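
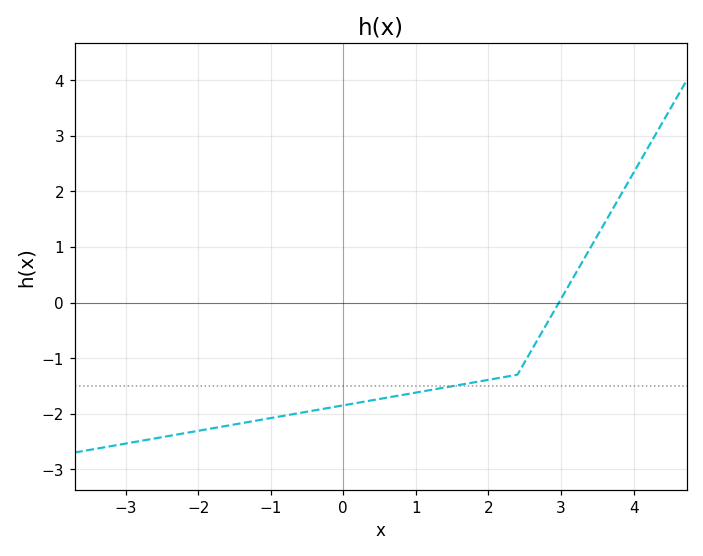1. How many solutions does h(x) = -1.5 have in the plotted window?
1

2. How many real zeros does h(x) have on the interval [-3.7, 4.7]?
1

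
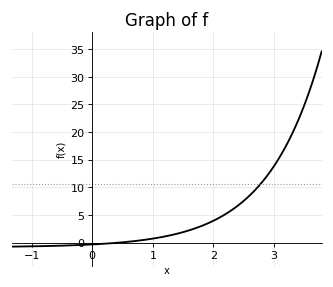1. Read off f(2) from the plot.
3.98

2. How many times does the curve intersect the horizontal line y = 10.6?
1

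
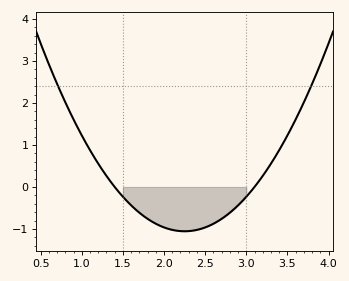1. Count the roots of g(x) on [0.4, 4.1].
2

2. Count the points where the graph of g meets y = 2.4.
2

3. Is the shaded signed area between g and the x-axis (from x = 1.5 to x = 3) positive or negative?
negative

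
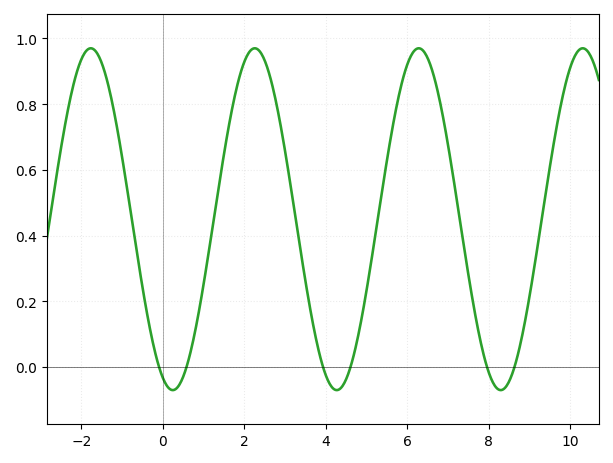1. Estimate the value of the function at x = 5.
0.24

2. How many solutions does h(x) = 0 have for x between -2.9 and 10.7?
6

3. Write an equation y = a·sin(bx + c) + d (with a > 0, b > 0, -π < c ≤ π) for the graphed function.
y = 0.52sin(1.6x - 2) + 0.45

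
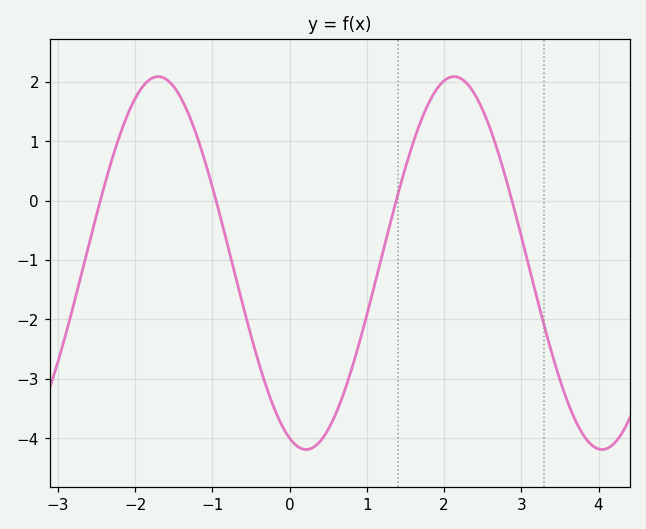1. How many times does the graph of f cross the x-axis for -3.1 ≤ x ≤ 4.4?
4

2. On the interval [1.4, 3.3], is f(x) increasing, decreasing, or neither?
neither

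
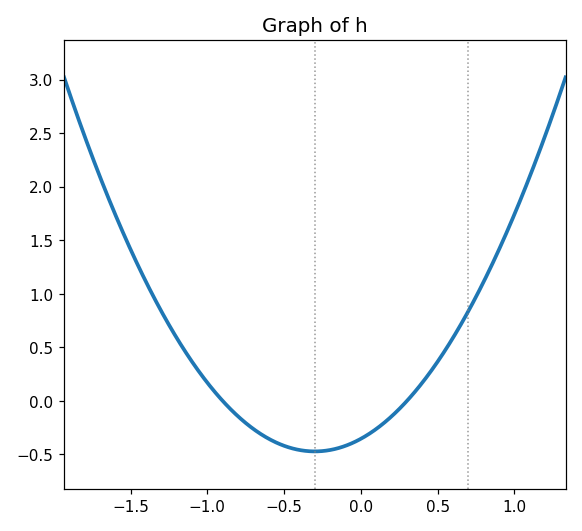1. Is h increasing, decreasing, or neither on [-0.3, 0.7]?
increasing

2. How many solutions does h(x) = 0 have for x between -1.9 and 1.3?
2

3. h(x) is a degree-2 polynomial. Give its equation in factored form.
y = 1.31(x + 0.9)(x - 0.3)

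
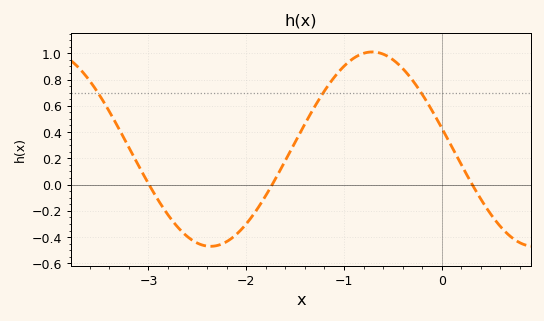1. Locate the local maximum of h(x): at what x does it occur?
-0.7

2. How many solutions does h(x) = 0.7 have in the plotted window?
3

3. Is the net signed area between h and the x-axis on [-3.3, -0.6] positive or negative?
positive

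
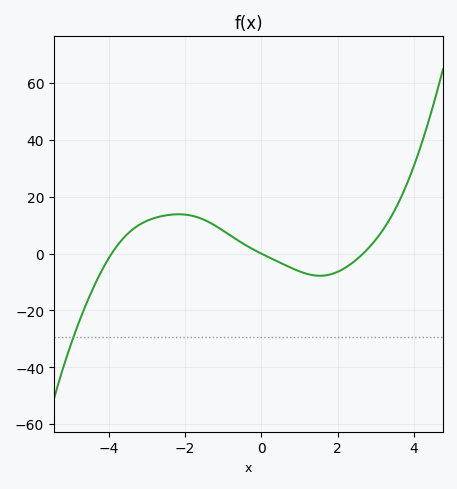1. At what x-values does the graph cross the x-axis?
-4, 0, 2.6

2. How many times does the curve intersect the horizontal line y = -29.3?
1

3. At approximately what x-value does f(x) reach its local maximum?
-2.2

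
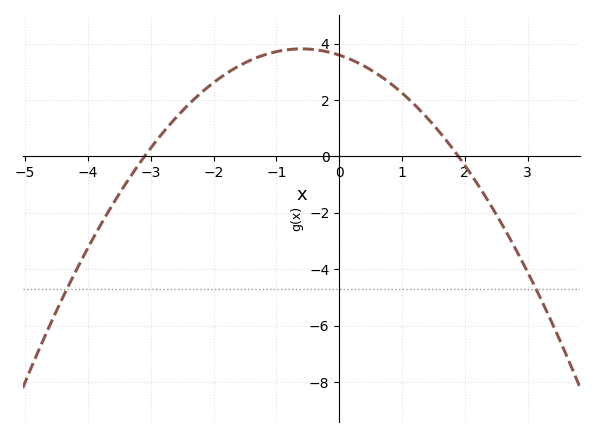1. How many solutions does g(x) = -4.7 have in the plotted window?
2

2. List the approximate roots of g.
-3.2, 2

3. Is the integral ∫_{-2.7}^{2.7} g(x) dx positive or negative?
positive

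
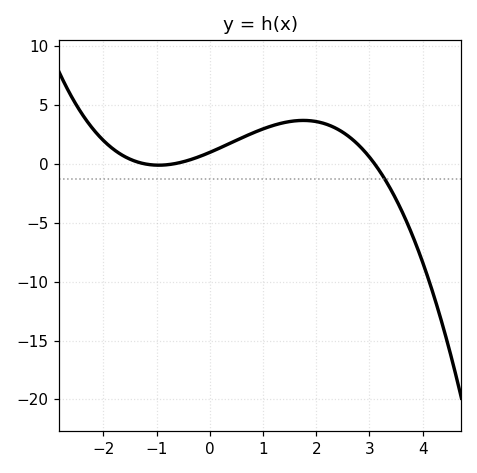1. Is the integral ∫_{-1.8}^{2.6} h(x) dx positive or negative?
positive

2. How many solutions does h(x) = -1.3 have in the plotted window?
1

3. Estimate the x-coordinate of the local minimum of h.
-0.958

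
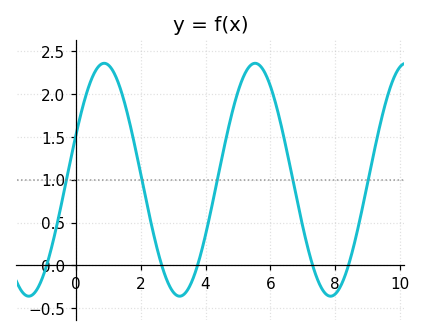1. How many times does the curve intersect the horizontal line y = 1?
5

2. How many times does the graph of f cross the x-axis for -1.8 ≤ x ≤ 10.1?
5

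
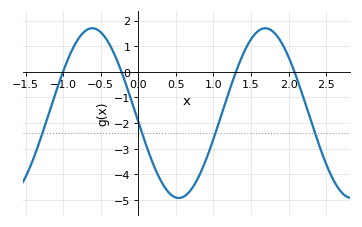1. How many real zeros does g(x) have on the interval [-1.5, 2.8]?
4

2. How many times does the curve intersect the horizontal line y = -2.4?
4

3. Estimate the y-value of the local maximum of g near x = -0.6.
1.7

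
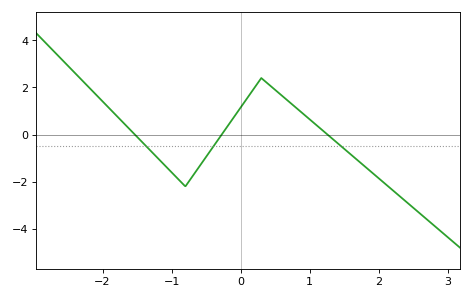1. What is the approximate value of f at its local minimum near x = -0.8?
-2.2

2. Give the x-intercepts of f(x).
-1.53, -0.274, 1.26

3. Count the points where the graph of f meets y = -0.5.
3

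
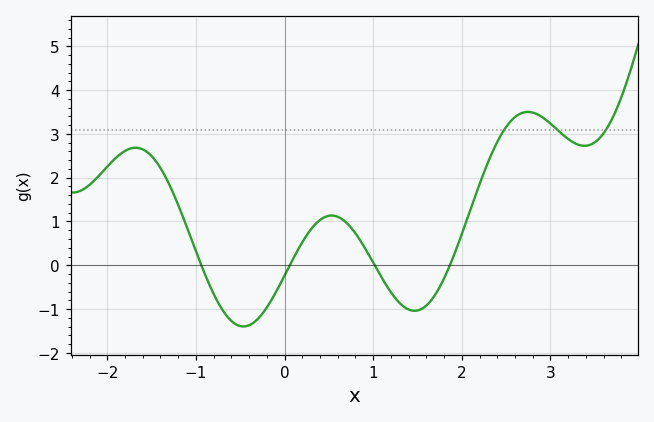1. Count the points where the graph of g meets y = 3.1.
3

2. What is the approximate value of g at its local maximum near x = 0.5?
1.1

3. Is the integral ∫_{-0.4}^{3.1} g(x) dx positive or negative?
positive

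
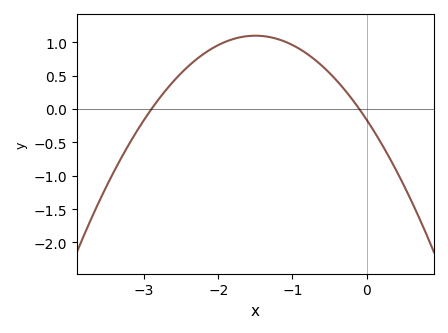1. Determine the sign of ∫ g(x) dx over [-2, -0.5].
positive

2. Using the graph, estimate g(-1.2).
1.05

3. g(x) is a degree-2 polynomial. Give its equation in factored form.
y = -0.56(x + 2.9)(x + 0.1)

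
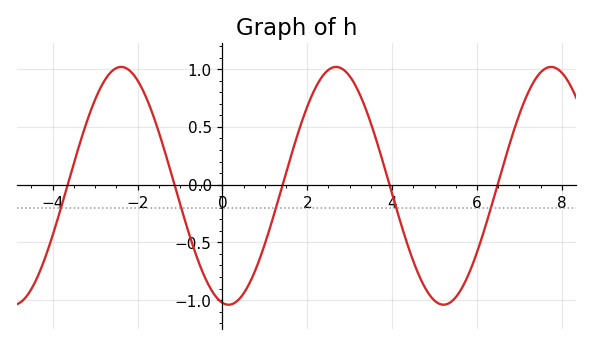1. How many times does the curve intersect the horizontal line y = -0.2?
5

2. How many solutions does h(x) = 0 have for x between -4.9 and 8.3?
5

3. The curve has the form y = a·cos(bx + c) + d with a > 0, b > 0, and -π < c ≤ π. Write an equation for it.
y = 1.03cos(1.2x + 3) - 0.01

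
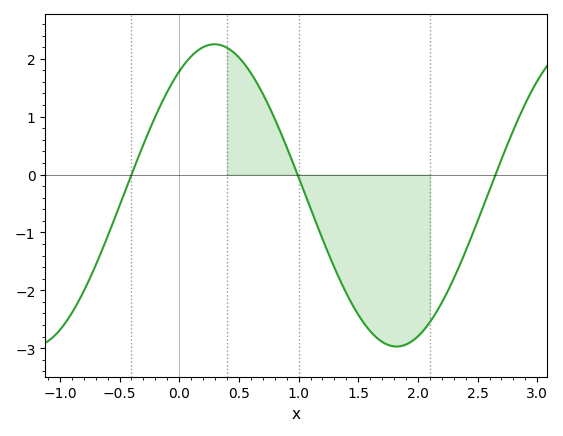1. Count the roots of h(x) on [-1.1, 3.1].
3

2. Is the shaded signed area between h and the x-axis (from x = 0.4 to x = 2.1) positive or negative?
negative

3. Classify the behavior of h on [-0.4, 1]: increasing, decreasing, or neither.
neither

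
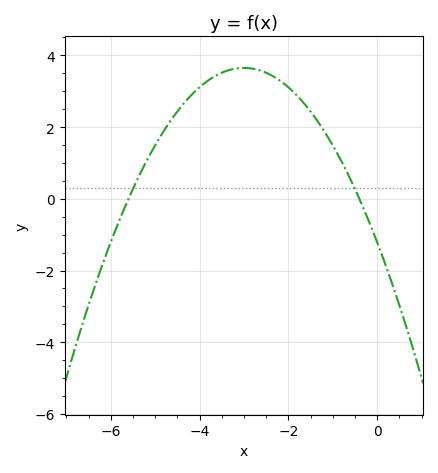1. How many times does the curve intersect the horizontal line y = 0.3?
2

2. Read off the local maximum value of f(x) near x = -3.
3.6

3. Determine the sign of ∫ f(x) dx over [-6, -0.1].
positive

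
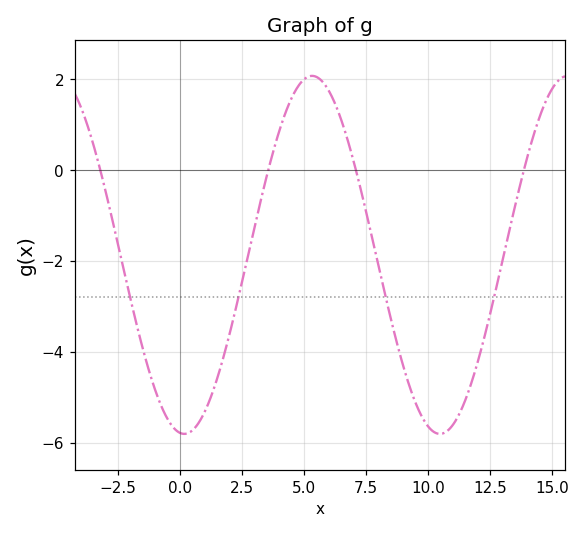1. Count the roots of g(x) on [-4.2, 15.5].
4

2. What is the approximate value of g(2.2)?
-3.2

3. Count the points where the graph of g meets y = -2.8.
4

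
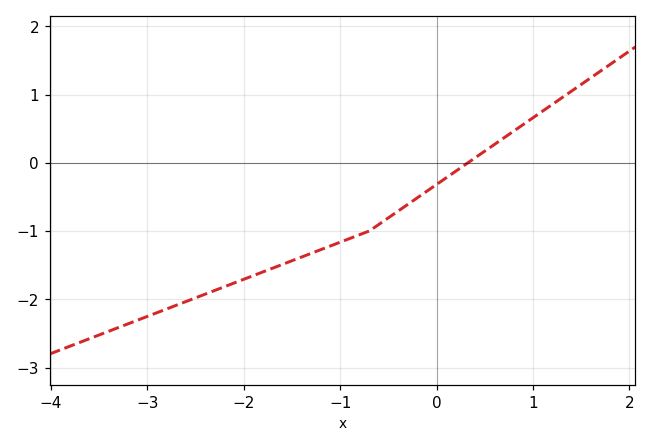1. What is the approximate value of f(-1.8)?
-1.6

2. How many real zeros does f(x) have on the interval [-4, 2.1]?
1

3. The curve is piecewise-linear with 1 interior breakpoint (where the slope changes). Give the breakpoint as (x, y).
(-0.7, -1)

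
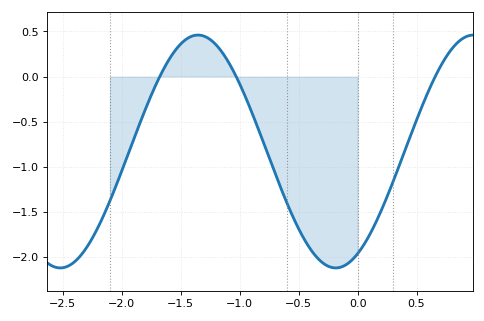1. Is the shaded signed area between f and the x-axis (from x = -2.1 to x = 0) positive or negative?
negative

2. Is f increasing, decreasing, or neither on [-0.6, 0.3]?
neither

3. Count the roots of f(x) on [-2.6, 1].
3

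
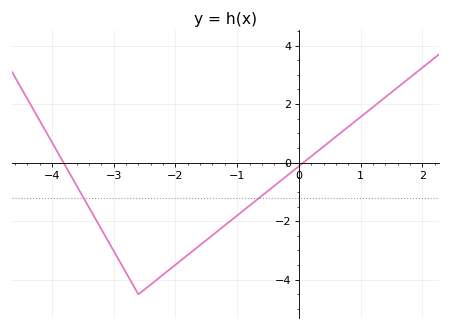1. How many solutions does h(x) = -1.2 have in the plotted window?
2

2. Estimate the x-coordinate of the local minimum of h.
-2.6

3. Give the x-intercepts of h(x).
-3.8, 0.1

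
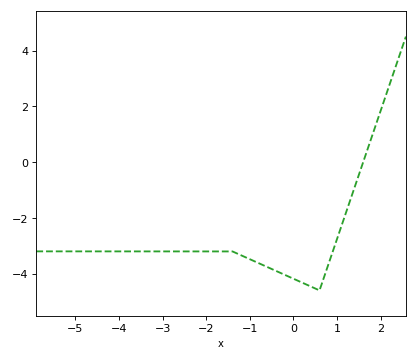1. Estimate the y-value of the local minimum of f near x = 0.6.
-4.6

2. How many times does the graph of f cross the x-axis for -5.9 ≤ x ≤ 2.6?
1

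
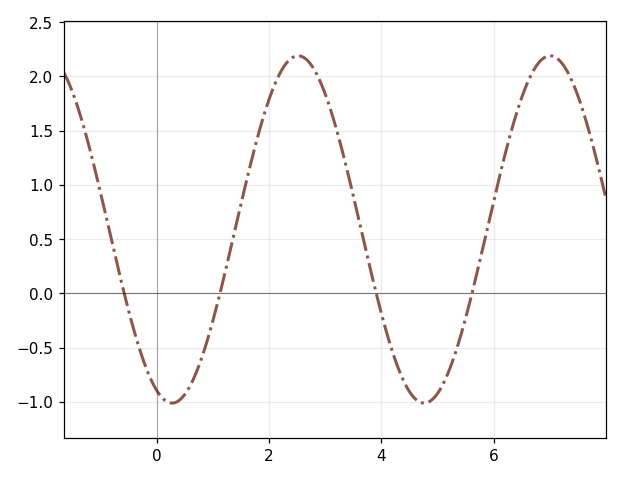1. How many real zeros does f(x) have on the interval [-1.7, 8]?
4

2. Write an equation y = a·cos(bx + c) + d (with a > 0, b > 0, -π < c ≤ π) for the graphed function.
y = 1.6cos(1.4x + 2.8) + 0.59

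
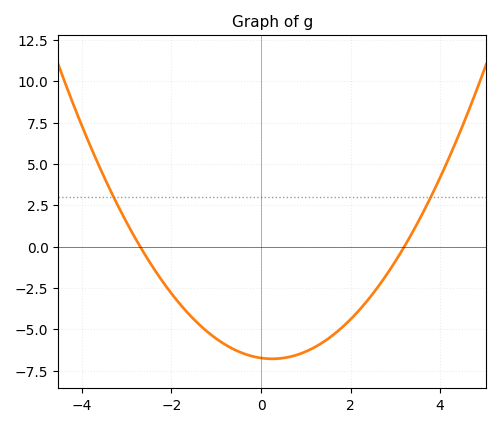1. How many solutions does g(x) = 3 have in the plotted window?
2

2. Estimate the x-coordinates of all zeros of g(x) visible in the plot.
-2.7, 3.2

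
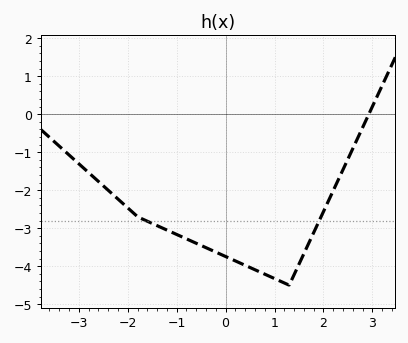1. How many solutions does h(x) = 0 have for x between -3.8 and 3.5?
1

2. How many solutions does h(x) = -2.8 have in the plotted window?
2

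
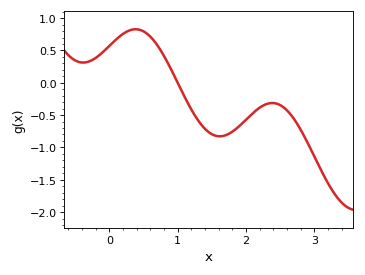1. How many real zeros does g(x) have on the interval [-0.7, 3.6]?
1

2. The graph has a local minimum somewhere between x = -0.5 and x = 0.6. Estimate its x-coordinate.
-0.4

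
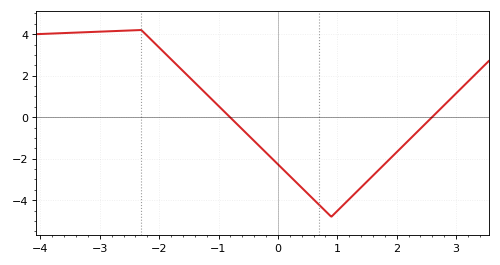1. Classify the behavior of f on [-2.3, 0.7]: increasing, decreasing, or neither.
decreasing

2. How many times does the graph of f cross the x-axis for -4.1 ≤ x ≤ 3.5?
2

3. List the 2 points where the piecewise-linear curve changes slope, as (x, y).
(-2.3, 4.2); (0.9, -4.8)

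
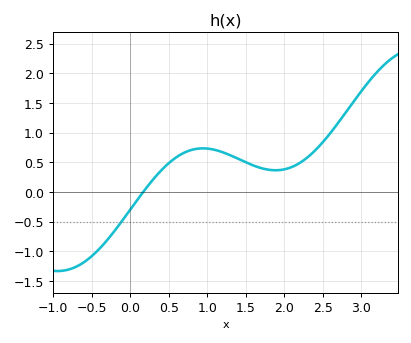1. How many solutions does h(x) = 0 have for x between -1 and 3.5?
1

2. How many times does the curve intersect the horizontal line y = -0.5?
1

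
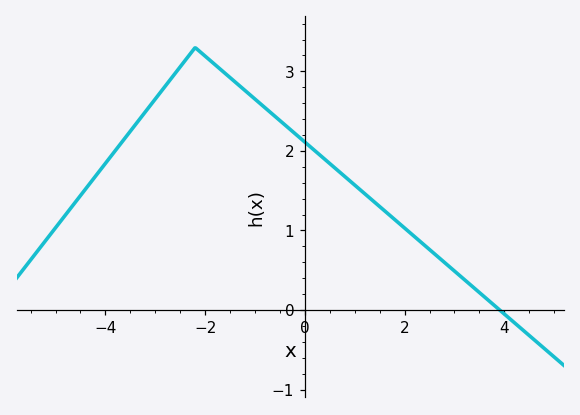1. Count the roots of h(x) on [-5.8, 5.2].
1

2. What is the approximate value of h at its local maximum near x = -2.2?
3.3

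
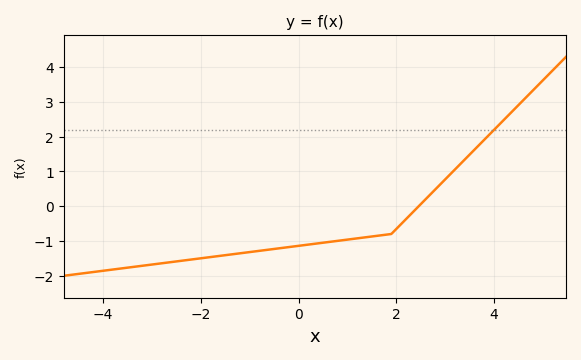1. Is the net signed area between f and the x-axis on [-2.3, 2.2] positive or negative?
negative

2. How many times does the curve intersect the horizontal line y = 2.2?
1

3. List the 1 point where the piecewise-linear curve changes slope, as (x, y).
(1.9, -0.8)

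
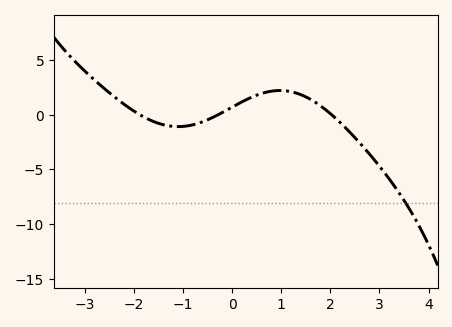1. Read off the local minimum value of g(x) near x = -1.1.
-1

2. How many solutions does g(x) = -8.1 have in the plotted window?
1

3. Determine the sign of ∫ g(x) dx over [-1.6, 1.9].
positive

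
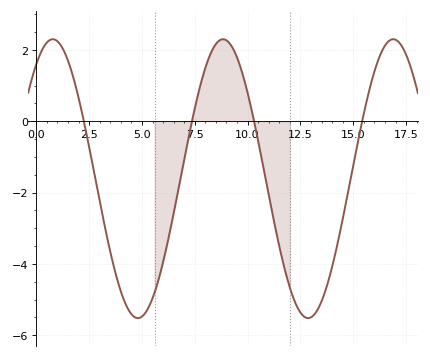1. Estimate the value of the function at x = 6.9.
-1.4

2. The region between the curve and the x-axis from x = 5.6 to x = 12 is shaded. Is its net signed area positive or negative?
negative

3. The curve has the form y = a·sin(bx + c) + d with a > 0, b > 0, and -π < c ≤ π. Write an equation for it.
y = 3.91sin(0.78x + 0.96) - 1.61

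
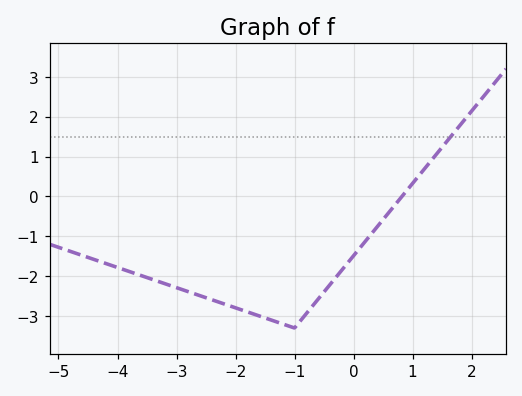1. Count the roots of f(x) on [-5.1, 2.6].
1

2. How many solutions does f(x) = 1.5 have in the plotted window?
1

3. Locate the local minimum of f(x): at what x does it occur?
-1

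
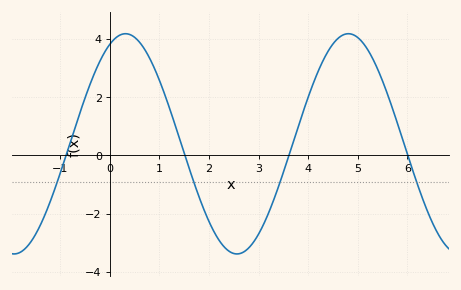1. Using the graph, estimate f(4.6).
4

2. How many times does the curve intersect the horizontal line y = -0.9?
4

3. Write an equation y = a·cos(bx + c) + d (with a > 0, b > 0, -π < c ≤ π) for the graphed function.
y = 3.78cos(1.4x - 0.45) + 0.4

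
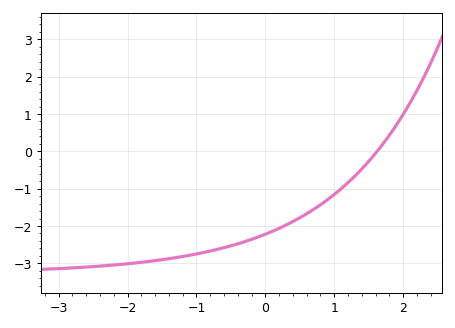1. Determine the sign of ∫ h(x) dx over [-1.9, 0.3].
negative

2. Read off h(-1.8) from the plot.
-3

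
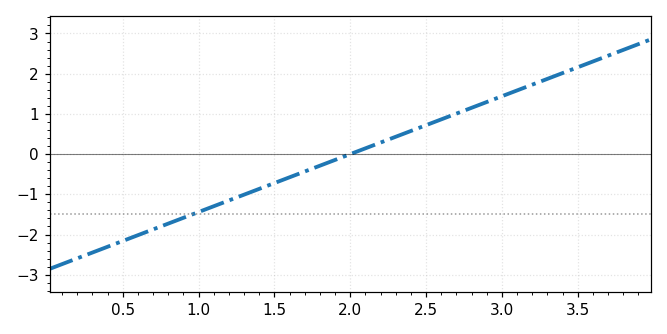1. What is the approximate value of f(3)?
1.4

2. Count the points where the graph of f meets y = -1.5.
1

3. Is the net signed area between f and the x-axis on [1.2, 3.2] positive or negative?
positive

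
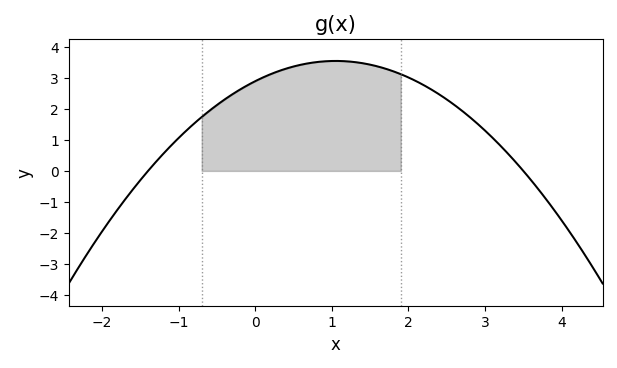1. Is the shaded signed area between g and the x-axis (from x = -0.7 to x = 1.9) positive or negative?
positive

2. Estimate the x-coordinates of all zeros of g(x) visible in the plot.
-1.4, 3.5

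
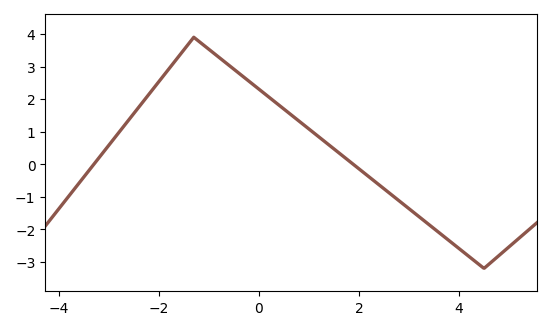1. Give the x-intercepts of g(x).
-3.2, 1.8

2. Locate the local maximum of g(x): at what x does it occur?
-1.4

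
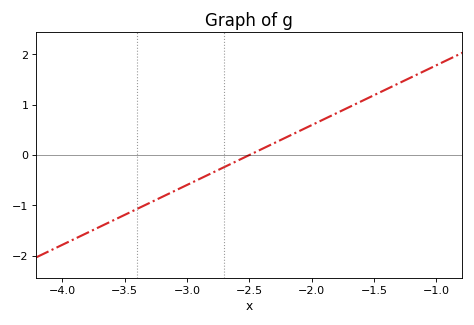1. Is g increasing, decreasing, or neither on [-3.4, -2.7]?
increasing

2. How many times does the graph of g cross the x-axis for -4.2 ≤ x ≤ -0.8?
1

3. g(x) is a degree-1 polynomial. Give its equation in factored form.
y = 1.19(x + 2.5)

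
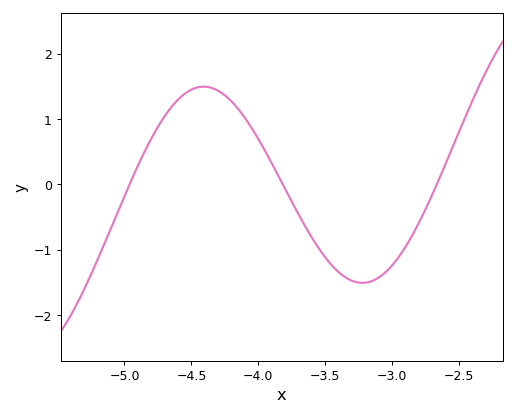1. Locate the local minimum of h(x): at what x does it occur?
-3.2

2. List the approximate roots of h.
-4.95, -3.8, -2.65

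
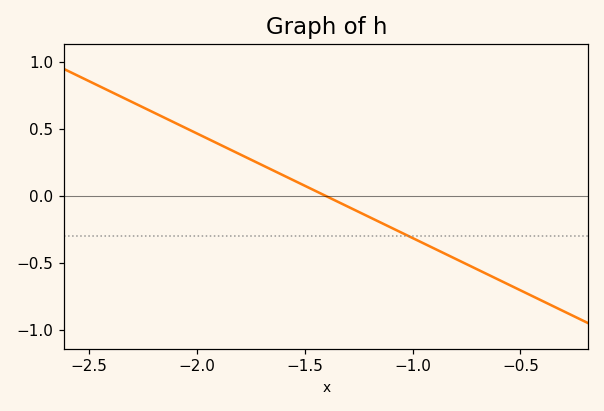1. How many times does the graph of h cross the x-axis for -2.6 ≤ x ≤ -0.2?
1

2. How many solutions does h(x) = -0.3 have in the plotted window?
1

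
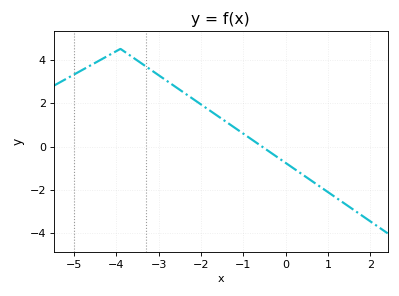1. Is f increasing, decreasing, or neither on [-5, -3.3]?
neither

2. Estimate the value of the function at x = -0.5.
0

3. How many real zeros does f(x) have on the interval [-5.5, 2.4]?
1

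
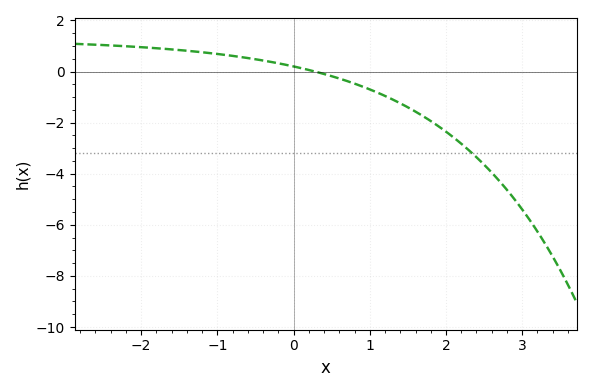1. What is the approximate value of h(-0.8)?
0.6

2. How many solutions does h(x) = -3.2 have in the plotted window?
1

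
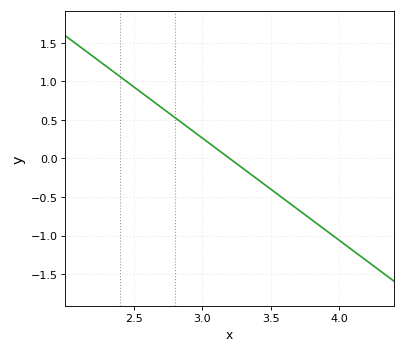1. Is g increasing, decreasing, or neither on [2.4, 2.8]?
decreasing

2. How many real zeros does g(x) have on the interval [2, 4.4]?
1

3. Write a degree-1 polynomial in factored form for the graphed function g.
y = -1.33(x - 3.2)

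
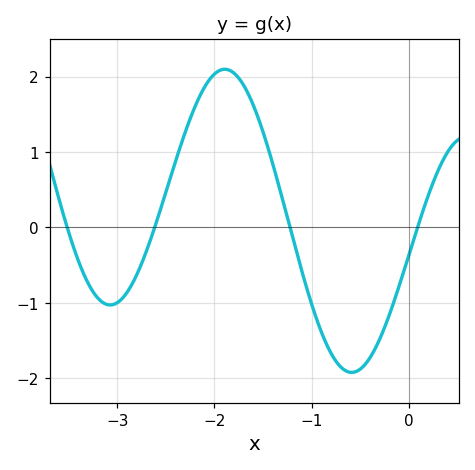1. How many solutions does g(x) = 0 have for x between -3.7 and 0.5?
4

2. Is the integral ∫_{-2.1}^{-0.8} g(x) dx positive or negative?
positive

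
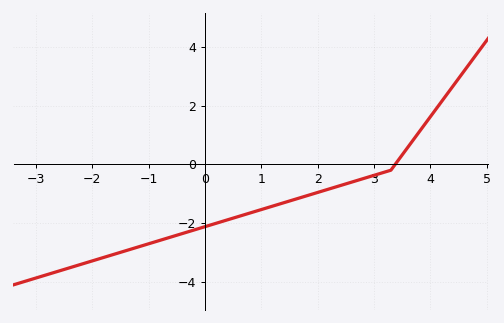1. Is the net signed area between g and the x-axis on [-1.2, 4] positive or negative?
negative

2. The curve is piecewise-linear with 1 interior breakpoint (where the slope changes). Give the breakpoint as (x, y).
(3.3, -0.2)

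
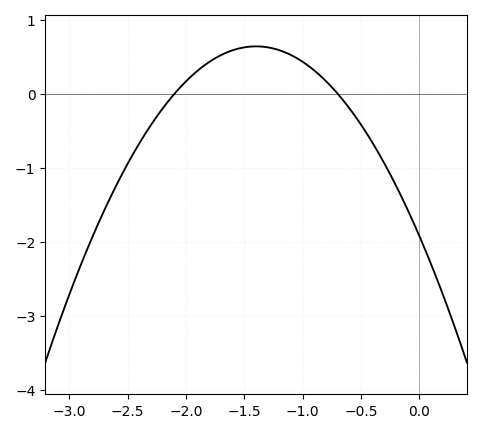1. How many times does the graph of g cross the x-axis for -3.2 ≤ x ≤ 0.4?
2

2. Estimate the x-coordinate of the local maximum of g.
-1.4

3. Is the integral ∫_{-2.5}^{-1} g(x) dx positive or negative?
positive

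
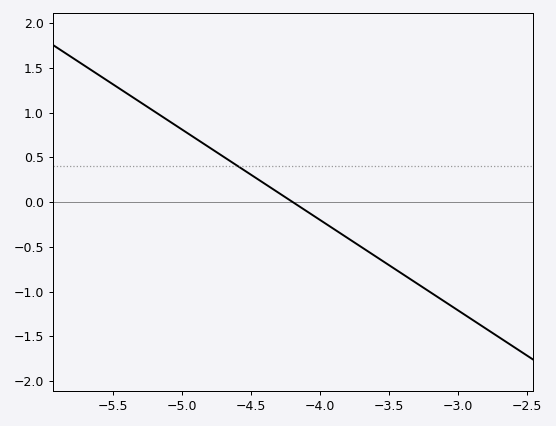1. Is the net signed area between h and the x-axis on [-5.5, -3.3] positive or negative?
positive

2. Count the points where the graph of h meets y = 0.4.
1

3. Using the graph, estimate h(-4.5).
0.3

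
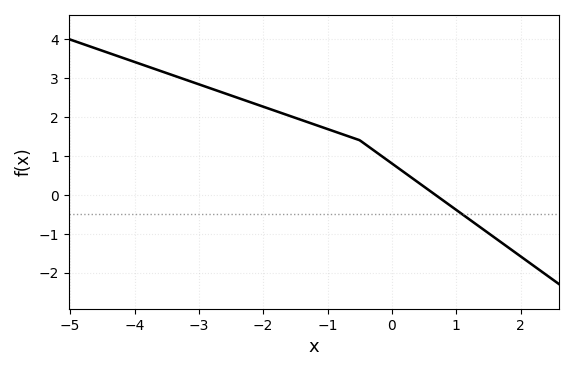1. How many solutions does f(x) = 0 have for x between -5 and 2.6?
1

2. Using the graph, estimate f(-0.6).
1.46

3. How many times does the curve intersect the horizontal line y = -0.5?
1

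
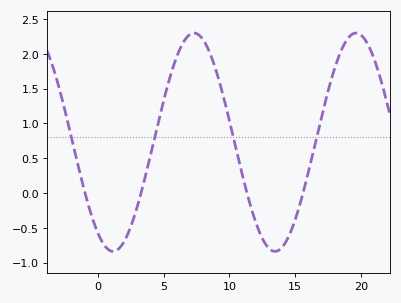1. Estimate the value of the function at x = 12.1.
-0.469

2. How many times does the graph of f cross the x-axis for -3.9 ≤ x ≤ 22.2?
4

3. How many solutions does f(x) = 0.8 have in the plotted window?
4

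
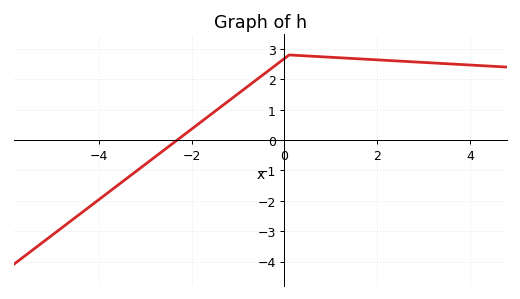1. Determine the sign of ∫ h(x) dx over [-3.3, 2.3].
positive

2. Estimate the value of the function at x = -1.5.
0.9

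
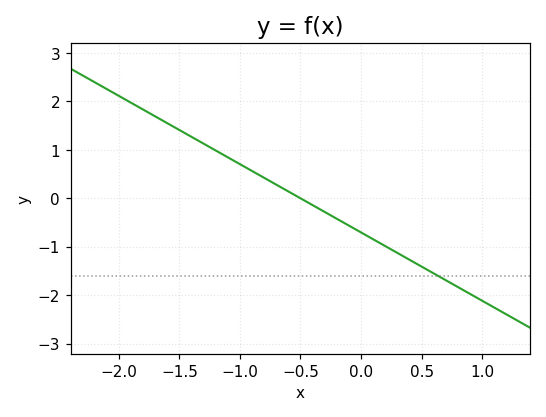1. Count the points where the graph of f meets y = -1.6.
1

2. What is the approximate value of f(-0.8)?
0.4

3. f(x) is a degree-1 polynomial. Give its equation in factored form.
y = -1.41(x + 0.5)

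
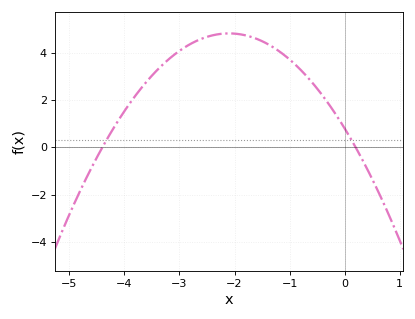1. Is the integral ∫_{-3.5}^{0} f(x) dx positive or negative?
positive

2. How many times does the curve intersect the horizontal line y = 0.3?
2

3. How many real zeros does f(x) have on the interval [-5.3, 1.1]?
2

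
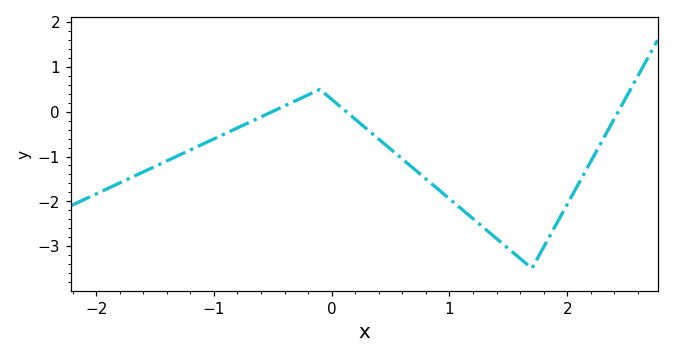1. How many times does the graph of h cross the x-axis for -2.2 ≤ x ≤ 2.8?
3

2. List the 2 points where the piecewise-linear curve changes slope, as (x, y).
(-0.1, 0.5); (1.7, -3.5)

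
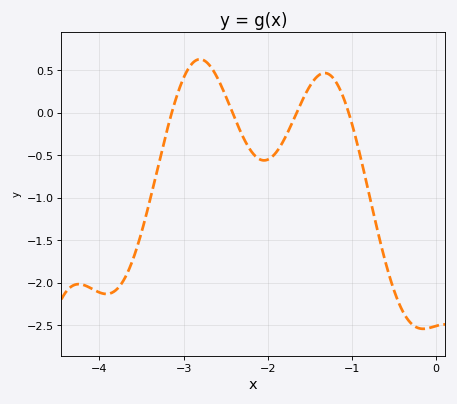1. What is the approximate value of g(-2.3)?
-0.273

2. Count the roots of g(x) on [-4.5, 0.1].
4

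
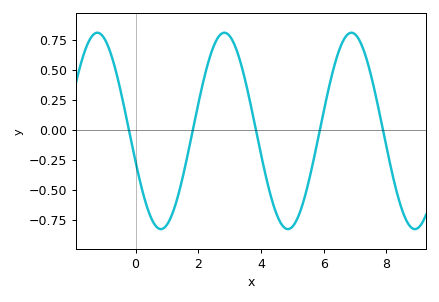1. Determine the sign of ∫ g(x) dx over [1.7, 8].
positive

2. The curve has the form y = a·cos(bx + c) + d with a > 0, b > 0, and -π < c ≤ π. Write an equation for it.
y = 0.82cos(1.6x + 1.9) - 0.01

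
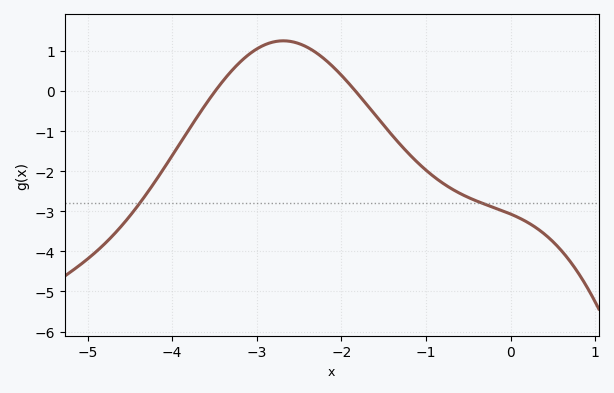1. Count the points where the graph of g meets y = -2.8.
2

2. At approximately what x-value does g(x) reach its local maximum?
-2.69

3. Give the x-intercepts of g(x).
-3.49, -1.83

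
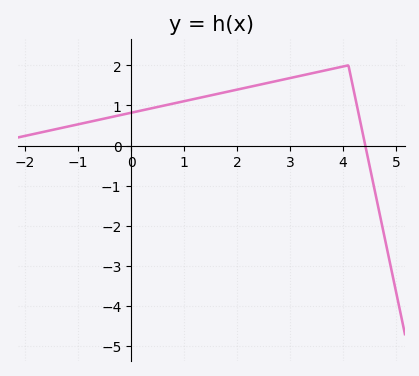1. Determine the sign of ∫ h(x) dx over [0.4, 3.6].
positive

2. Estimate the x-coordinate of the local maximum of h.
4.1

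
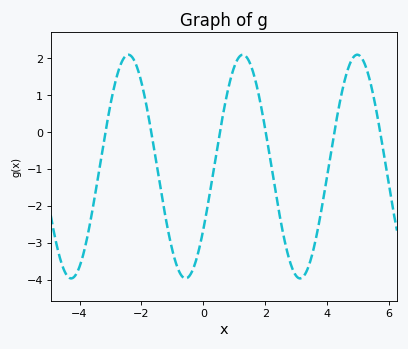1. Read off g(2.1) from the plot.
-0.44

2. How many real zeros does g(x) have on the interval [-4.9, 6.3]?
6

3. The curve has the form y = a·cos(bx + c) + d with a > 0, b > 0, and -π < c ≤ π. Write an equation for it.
y = 3.03cos(1.7x - 2.16) - 0.93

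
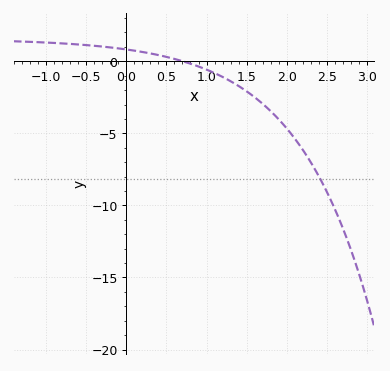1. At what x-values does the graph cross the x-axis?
0.7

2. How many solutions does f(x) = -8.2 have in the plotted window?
1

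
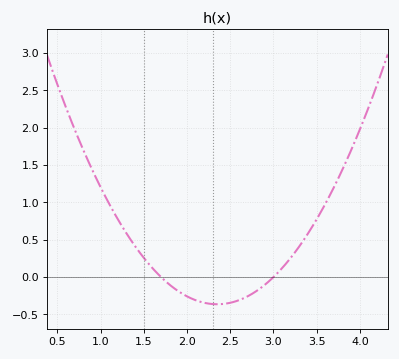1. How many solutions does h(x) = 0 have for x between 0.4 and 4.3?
2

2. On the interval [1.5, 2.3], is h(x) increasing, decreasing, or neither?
decreasing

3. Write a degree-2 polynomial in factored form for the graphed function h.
y = 0.86(x - 1.7)(x - 3)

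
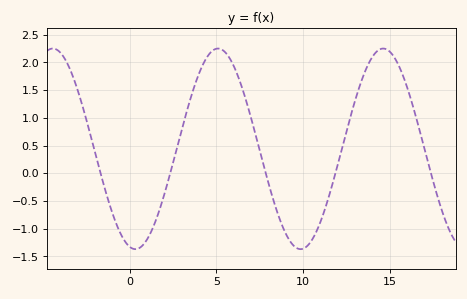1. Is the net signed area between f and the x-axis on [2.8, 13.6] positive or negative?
positive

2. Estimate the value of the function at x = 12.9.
1.21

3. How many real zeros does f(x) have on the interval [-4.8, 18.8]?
5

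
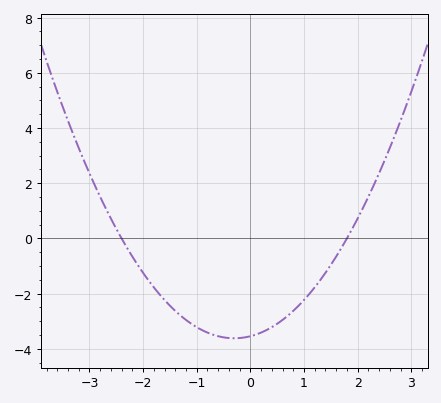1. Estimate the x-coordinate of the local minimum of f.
-0.3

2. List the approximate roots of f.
-2.4, 1.8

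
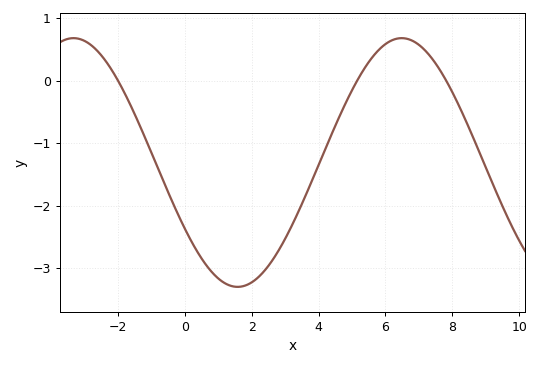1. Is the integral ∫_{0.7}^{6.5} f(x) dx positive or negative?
negative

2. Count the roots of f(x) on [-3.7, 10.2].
3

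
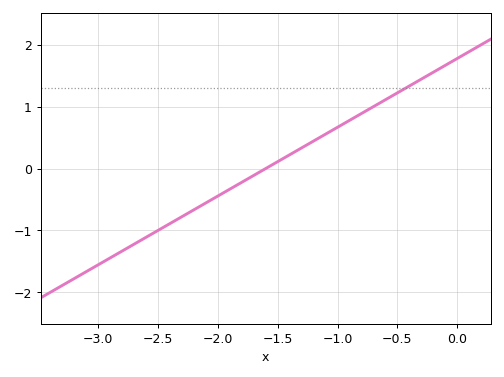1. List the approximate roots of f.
-1.6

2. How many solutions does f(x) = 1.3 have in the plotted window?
1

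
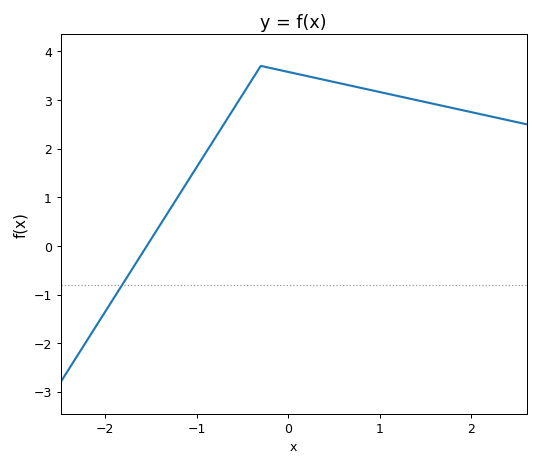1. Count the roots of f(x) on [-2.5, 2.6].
1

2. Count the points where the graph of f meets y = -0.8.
1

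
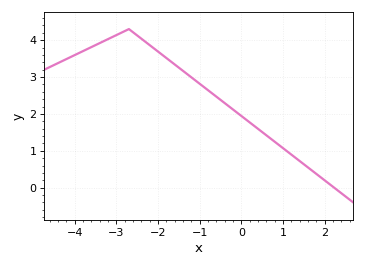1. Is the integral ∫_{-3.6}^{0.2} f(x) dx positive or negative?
positive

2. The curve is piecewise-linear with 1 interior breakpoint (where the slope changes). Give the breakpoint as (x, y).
(-2.7, 4.3)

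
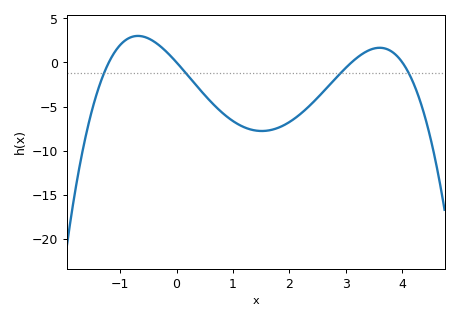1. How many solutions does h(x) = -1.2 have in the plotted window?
4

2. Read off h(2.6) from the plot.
-3.32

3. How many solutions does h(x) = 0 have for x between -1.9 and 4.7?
4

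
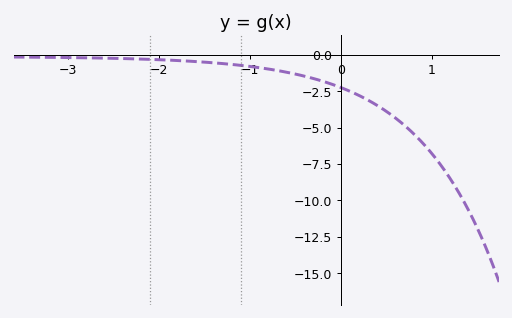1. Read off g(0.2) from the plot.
-2.8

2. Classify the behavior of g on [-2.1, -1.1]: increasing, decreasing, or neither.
decreasing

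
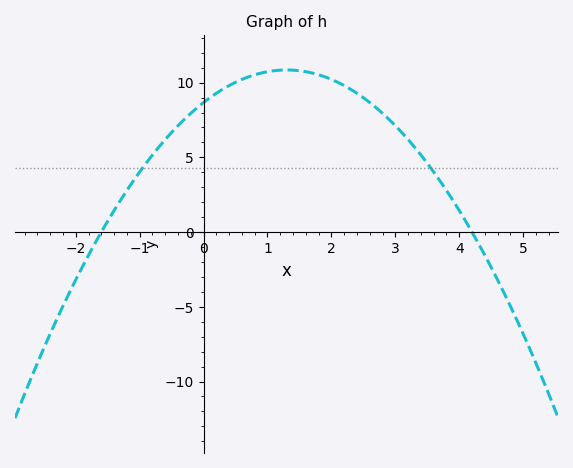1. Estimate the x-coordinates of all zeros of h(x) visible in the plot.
-1.6, 4.2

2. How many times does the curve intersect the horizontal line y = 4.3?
2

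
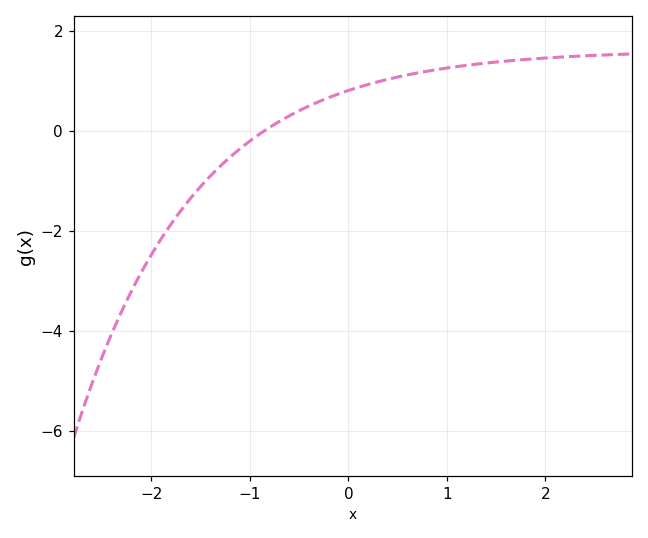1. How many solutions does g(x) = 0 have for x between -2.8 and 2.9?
1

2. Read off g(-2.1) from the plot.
-2.83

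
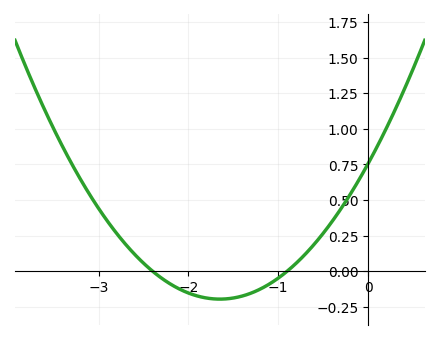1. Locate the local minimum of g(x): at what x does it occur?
-1.65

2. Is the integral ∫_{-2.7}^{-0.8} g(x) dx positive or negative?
negative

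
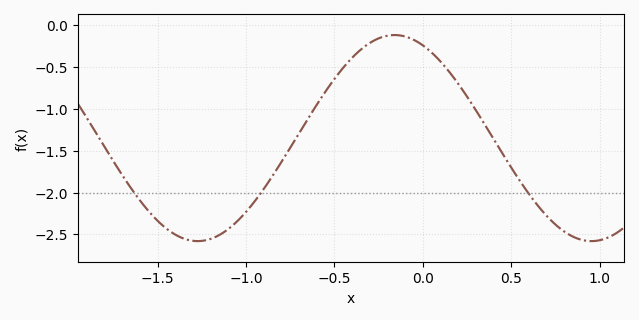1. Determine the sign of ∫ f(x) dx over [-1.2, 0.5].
negative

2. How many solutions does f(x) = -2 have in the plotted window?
3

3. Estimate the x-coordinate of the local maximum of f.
-0.15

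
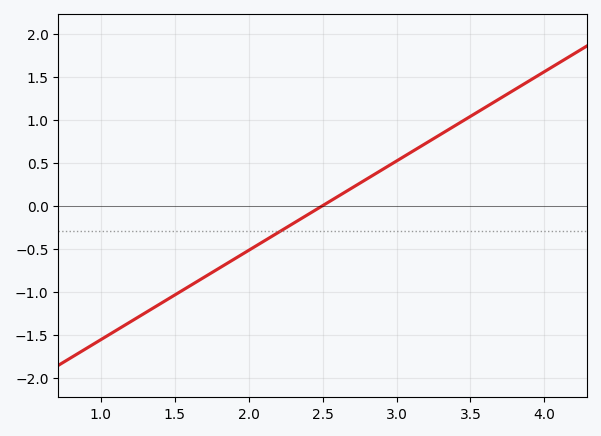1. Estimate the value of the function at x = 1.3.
-1.25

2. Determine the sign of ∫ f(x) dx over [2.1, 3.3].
positive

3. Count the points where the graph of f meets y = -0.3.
1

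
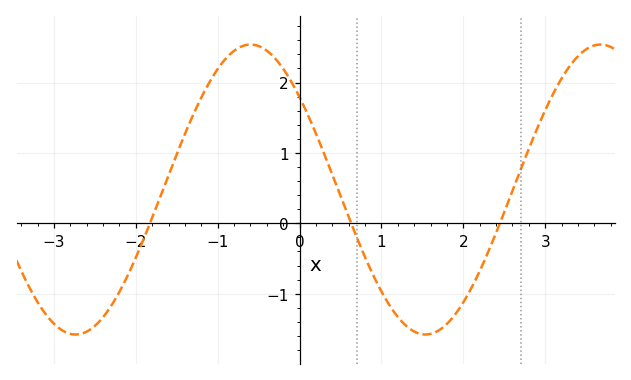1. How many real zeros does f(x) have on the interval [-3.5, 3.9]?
3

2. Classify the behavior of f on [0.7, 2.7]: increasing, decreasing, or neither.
neither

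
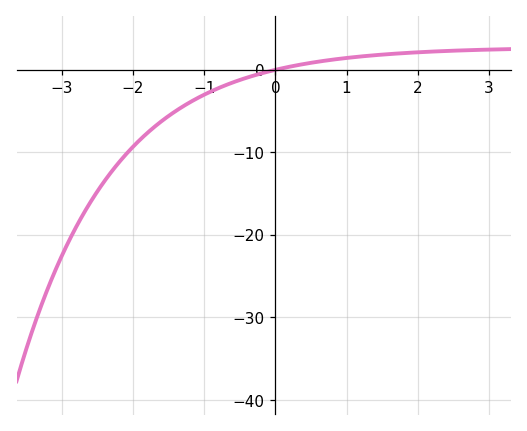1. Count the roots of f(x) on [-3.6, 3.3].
1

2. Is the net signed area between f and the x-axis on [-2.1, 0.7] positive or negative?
negative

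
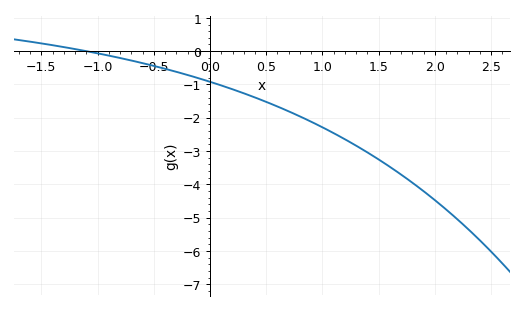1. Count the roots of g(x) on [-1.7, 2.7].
1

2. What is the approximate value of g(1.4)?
-3.04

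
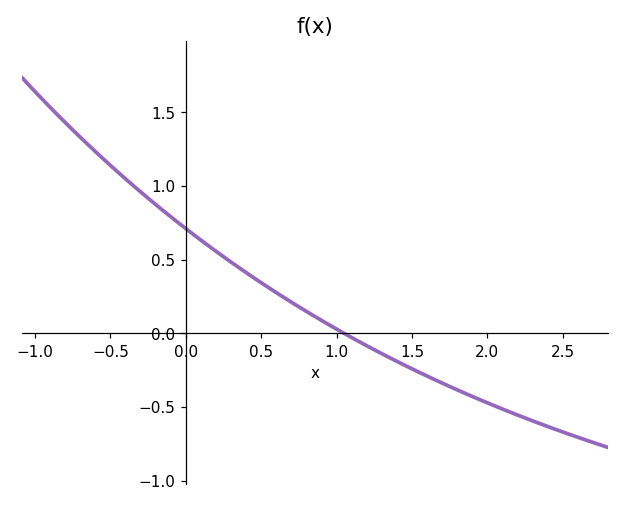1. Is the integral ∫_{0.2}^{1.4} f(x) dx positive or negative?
positive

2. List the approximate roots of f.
1.05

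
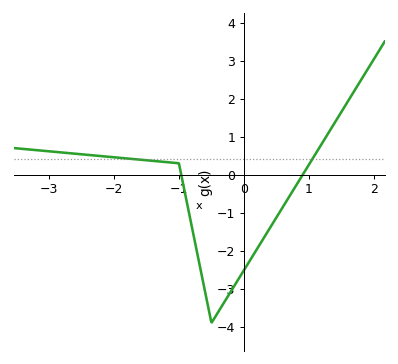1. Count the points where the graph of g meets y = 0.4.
2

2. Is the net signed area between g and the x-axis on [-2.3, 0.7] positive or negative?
negative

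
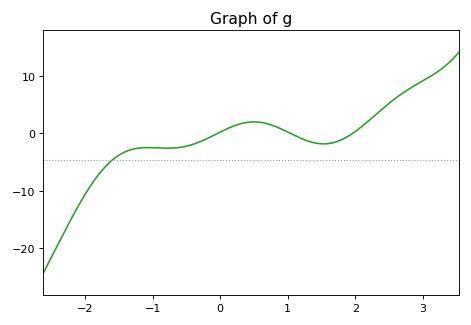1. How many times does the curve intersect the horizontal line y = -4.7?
1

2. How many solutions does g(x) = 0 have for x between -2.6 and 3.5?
3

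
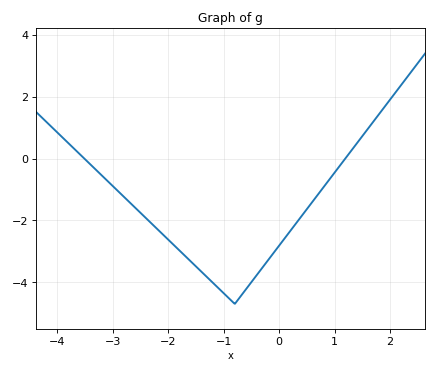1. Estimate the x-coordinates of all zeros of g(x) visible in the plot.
-3.5, 1.2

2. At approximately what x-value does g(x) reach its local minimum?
-0.8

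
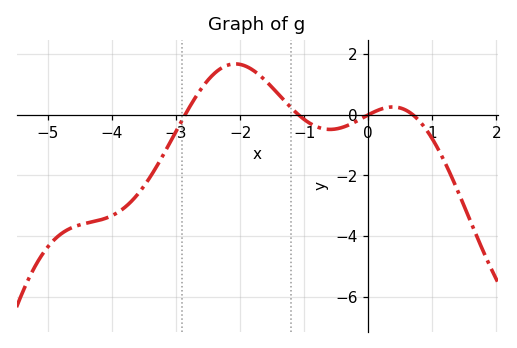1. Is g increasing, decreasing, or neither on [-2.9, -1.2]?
neither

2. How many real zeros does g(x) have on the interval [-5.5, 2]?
4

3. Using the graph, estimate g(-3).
-0.6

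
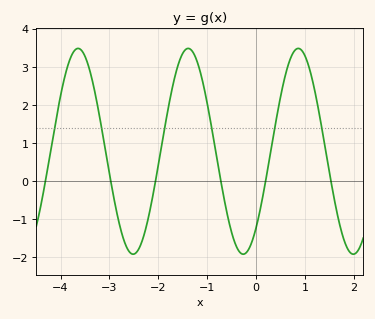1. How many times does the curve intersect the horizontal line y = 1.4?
6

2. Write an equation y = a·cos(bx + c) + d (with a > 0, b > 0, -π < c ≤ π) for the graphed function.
y = 2.7cos(2.79x - 2.41) + 0.78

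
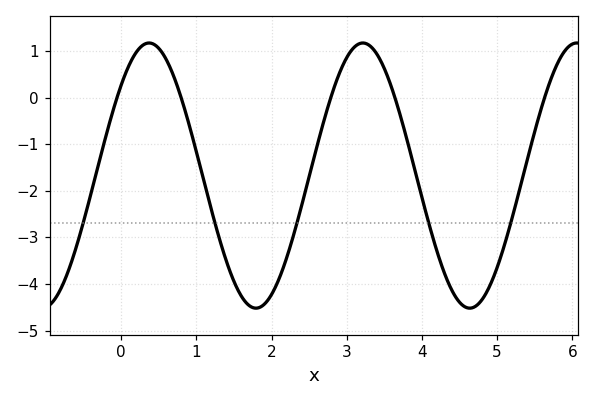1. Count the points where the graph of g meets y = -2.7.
5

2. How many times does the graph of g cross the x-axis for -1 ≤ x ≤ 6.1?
5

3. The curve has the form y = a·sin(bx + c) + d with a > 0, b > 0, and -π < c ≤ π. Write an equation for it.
y = 2.85sin(2.2x + 0.75) - 1.67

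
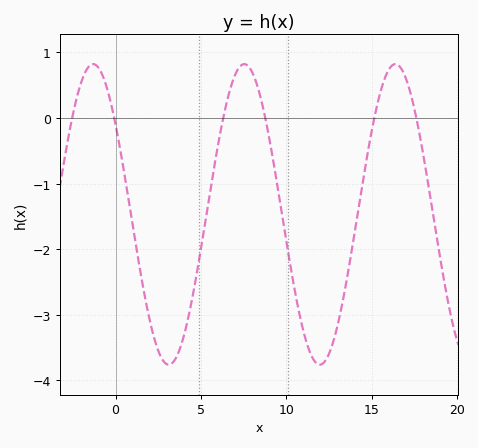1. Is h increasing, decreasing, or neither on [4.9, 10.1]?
neither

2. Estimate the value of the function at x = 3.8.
-3.5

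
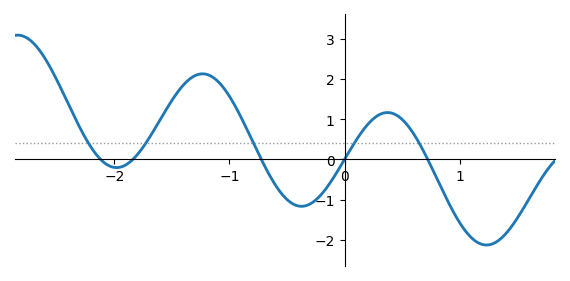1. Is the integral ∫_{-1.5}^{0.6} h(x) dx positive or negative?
positive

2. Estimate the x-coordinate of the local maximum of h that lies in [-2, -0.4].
-1.2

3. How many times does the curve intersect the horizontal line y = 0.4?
5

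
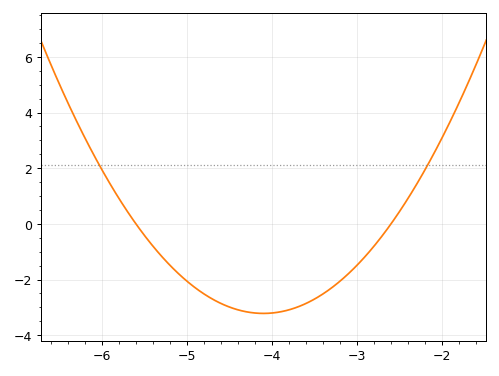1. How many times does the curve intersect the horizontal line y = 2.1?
2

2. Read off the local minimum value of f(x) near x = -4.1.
-3.22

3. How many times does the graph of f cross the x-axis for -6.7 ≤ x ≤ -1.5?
2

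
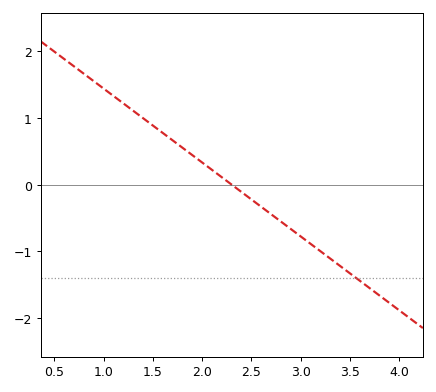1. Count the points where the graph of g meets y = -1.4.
1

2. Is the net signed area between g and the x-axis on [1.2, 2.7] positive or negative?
positive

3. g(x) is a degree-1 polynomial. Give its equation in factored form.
y = -1.11(x - 2.3)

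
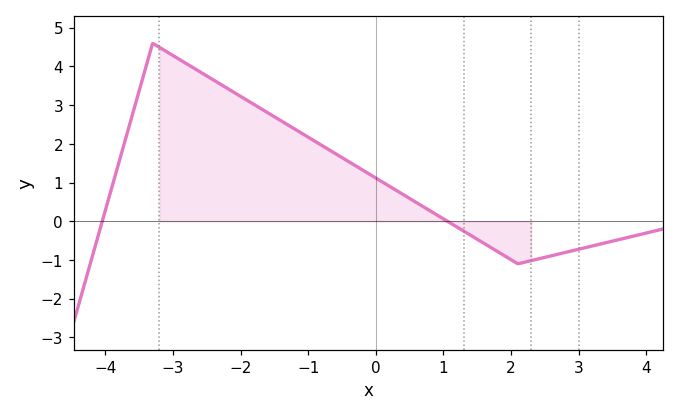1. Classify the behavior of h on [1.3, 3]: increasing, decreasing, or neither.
neither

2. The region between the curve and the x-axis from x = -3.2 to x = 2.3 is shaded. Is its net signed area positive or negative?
positive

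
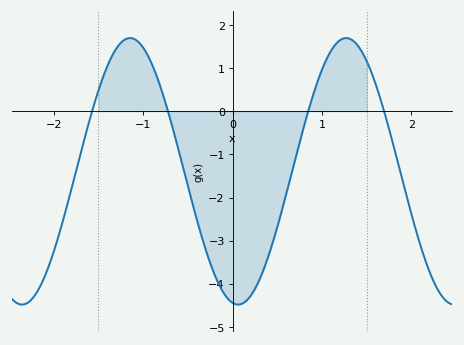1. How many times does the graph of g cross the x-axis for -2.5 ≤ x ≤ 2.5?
4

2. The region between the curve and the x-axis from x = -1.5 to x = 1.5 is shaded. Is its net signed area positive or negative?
negative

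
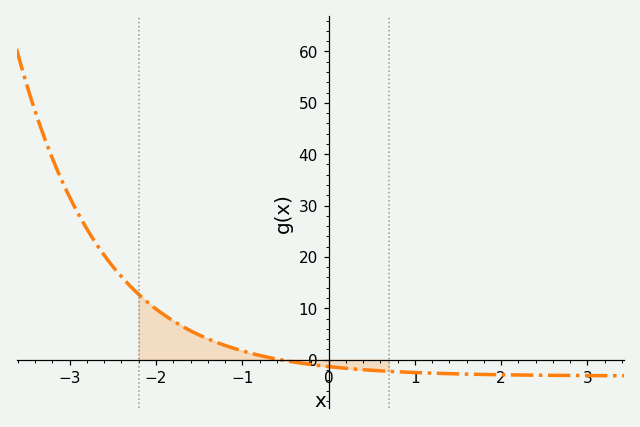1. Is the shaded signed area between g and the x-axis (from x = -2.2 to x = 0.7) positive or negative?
positive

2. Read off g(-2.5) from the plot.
18.1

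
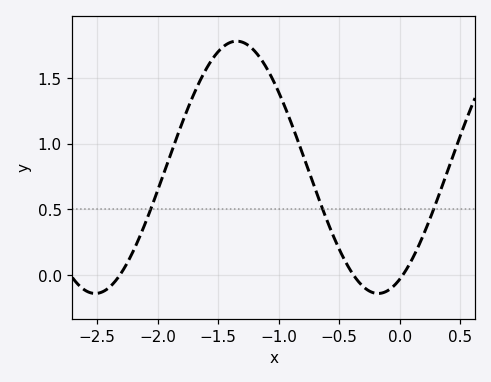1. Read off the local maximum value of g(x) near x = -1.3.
1.78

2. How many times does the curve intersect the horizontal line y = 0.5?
3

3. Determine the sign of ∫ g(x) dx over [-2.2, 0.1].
positive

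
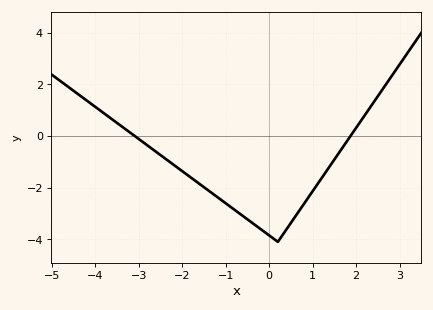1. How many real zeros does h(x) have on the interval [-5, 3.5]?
2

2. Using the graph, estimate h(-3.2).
0.2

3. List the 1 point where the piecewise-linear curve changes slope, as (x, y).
(0.2, -4.1)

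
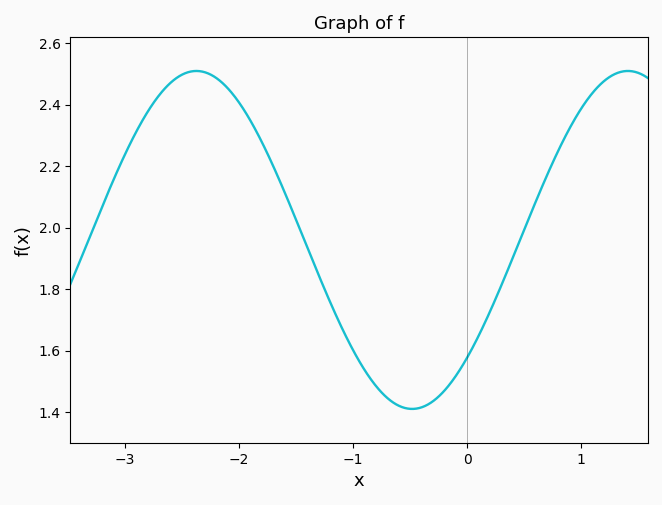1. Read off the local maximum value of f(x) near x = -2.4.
2.51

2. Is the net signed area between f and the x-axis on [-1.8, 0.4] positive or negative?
positive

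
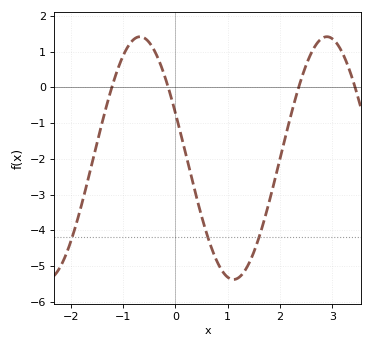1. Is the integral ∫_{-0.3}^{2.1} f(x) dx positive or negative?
negative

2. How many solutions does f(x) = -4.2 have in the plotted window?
3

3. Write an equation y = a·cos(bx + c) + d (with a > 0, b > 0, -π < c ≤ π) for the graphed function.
y = 3.4cos(1.8x + 1.2) - 1.98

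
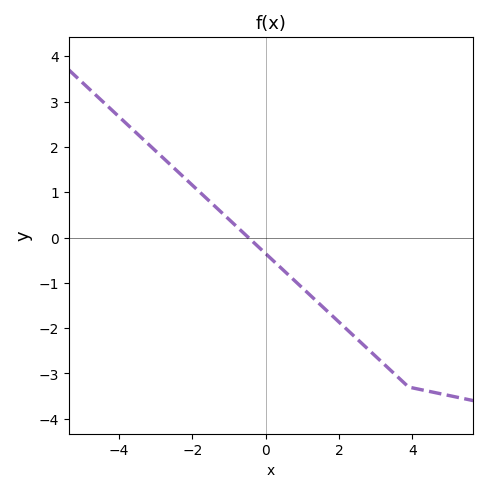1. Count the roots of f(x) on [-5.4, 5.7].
1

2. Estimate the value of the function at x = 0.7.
-0.885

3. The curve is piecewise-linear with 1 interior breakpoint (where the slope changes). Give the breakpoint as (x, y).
(3.9, -3.3)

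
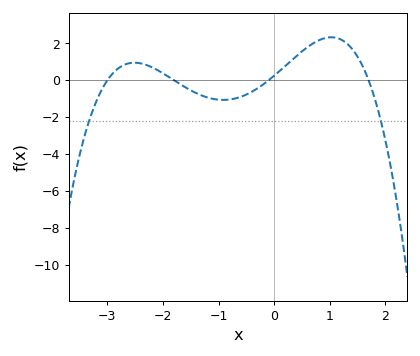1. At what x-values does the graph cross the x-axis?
-3, -1.8, -0.1, 1.7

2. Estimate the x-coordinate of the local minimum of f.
-0.915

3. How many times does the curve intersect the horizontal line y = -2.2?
2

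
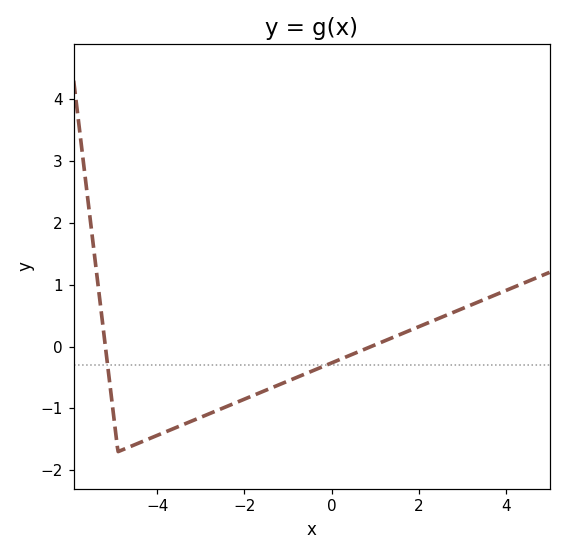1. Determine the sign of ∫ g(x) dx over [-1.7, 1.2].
negative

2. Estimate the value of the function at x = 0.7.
-0.1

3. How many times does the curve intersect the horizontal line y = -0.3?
2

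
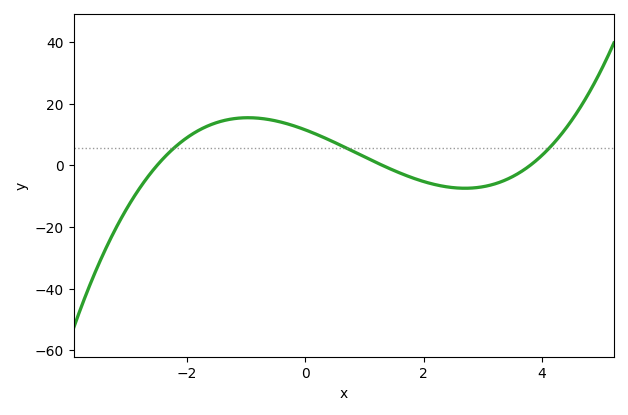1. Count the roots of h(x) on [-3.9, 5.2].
3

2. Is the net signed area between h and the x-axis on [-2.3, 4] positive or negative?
positive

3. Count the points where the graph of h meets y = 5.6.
3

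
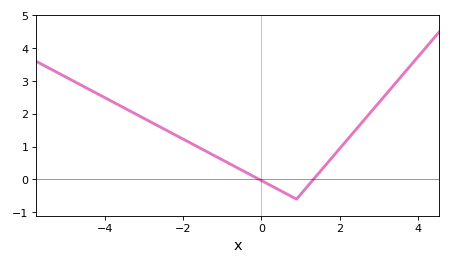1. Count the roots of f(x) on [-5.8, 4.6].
2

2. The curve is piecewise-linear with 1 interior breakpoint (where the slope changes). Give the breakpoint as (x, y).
(0.9, -0.6)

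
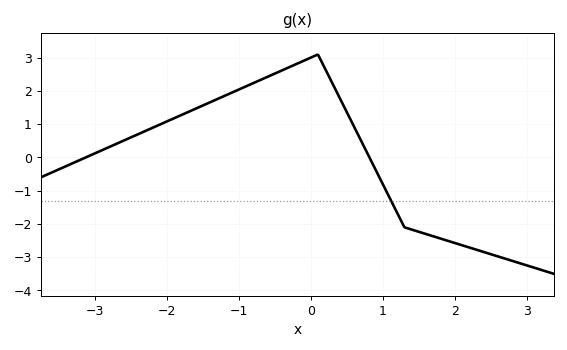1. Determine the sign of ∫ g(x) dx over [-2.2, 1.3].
positive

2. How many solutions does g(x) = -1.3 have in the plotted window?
1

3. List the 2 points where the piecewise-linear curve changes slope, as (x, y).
(0.1, 3.1); (1.3, -2.1)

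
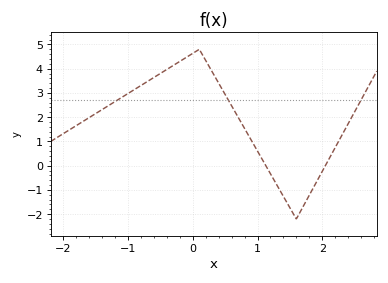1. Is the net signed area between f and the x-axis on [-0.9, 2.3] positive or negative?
positive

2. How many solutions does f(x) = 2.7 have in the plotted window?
3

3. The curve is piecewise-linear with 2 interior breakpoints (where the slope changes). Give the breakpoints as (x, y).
(0.1, 4.8); (1.6, -2.2)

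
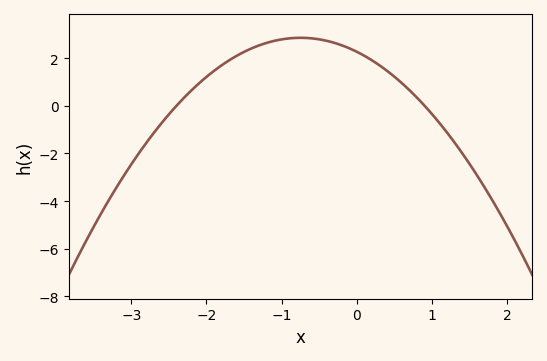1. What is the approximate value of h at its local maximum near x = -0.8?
2.86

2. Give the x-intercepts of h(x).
-2.4, 0.9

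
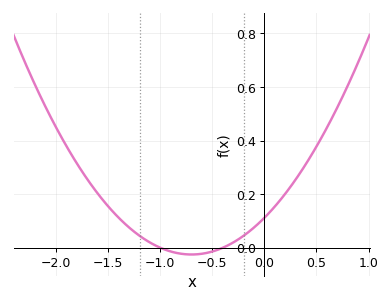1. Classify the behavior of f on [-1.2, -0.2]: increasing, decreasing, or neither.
neither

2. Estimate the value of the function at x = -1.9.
0.378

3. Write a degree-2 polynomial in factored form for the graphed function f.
y = 0.28(x + 1)(x + 0.4)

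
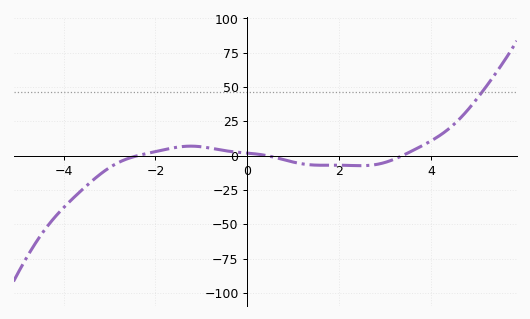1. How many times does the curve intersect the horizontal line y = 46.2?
1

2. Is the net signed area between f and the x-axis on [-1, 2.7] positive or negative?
negative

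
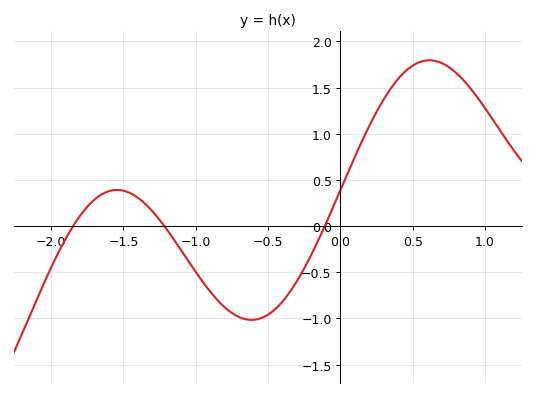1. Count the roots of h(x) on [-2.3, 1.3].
3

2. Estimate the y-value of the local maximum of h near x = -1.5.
0.4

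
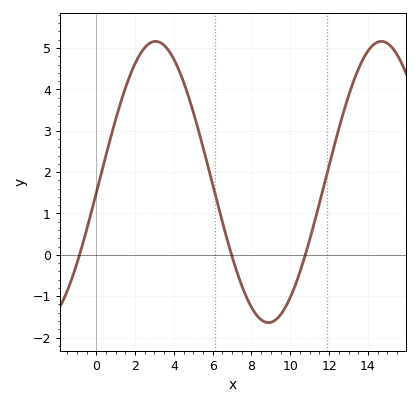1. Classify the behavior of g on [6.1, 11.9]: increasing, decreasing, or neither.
neither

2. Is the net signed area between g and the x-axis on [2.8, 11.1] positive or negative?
positive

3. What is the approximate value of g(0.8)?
2.93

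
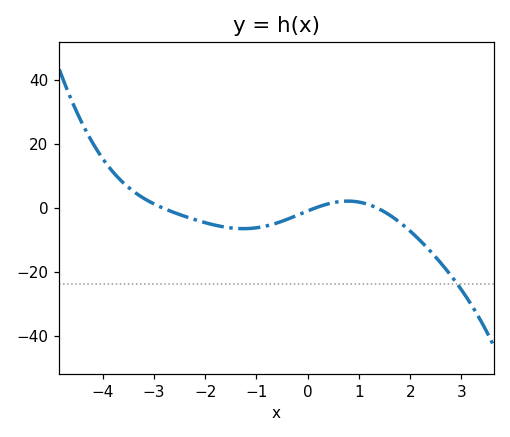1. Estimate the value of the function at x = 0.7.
2.1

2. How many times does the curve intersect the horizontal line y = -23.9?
1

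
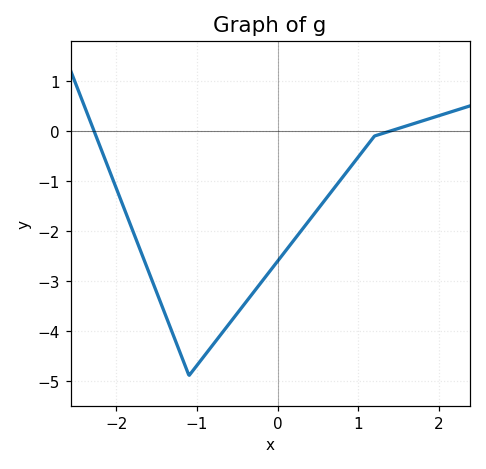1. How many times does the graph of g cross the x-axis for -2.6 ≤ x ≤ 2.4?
2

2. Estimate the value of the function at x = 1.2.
-0.1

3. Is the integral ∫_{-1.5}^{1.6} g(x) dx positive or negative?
negative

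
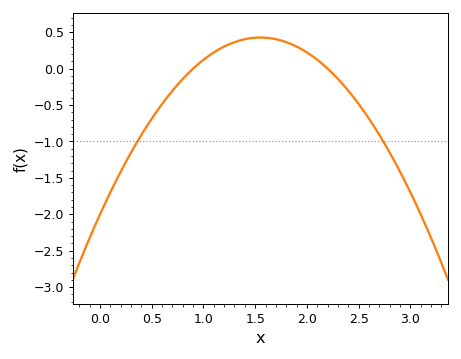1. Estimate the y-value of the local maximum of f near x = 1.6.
0.45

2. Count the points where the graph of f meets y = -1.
2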